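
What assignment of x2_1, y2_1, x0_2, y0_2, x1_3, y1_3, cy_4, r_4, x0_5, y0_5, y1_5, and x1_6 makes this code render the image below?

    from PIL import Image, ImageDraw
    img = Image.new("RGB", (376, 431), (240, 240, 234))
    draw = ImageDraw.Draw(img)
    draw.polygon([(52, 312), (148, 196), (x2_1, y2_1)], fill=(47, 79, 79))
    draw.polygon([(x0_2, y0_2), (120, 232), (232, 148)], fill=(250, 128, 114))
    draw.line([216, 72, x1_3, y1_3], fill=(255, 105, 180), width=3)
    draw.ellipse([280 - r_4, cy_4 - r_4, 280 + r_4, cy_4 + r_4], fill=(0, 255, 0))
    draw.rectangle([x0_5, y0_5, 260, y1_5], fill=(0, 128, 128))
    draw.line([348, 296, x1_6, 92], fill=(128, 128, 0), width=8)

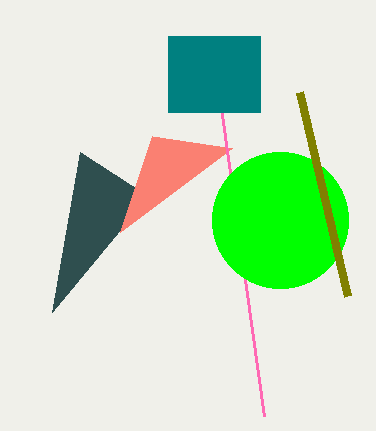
x2_1 = 80
y2_1 = 152
x0_2 = 152
y0_2 = 136
x1_3 = 264
y1_3 = 416
cy_4 = 220
r_4 = 68
x0_5 = 168
y0_5 = 36
y1_5 = 112
x1_6 = 300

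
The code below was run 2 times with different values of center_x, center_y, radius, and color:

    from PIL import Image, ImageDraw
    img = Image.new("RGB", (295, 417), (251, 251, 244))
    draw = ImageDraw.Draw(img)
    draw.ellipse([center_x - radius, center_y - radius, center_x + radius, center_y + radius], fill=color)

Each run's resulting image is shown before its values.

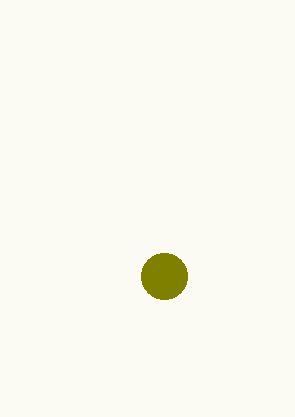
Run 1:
center_x = 164; center_y = 276; radius = 23; color = 'olive'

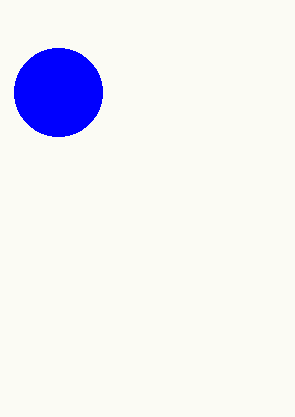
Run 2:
center_x = 58
center_y = 92
radius = 44
color = 'blue'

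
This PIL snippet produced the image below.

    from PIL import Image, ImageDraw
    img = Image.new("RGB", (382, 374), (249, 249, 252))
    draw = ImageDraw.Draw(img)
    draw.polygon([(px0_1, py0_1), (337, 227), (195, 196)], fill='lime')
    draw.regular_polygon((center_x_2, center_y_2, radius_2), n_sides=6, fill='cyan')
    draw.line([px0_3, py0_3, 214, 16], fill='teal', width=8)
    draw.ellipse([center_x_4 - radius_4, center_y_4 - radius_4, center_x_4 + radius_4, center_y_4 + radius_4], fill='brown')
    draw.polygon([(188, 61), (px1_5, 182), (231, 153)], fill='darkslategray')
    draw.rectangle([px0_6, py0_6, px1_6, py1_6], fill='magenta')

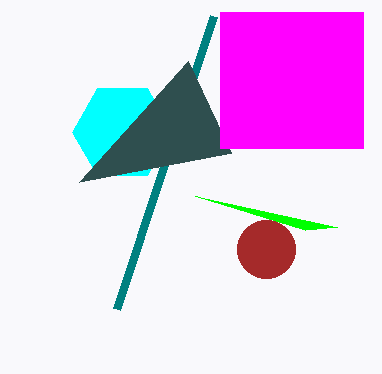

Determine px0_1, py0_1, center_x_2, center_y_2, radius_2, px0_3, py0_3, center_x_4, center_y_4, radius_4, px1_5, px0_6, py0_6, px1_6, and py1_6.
px0_1 = 305; py0_1 = 230; center_x_2 = 122; center_y_2 = 132; radius_2 = 50; px0_3 = 117; py0_3 = 309; center_x_4 = 266; center_y_4 = 249; radius_4 = 29; px1_5 = 79; px0_6 = 220; py0_6 = 12; px1_6 = 363; py1_6 = 148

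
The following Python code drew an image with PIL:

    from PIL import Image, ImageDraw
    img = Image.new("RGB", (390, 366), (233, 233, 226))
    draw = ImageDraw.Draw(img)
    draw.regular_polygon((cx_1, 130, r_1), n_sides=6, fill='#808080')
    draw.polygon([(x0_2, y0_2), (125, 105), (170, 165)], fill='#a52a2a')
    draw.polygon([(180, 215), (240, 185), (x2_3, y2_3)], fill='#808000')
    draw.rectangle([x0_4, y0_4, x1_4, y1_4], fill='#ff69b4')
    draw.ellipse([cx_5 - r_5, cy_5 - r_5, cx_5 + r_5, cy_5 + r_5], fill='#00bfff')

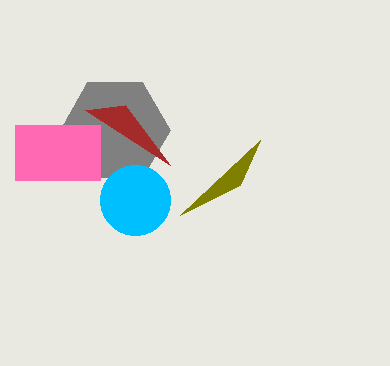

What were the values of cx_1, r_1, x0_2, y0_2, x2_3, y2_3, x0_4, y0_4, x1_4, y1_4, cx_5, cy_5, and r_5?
cx_1 = 115; r_1 = 55; x0_2 = 85; y0_2 = 110; x2_3 = 260; y2_3 = 140; x0_4 = 15; y0_4 = 125; x1_4 = 100; y1_4 = 180; cx_5 = 135; cy_5 = 200; r_5 = 35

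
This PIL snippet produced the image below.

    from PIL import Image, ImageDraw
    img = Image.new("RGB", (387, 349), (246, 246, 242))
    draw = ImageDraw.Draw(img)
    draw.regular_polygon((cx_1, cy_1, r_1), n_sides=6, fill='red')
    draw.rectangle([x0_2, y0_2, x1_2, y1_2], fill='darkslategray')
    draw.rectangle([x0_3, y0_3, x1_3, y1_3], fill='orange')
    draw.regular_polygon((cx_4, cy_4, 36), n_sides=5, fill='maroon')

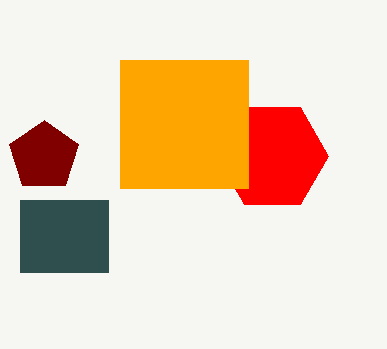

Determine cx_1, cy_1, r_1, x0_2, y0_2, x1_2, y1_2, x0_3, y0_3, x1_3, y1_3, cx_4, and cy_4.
cx_1 = 272
cy_1 = 156
r_1 = 56
x0_2 = 20
y0_2 = 200
x1_2 = 108
y1_2 = 272
x0_3 = 120
y0_3 = 60
x1_3 = 248
y1_3 = 188
cx_4 = 44
cy_4 = 156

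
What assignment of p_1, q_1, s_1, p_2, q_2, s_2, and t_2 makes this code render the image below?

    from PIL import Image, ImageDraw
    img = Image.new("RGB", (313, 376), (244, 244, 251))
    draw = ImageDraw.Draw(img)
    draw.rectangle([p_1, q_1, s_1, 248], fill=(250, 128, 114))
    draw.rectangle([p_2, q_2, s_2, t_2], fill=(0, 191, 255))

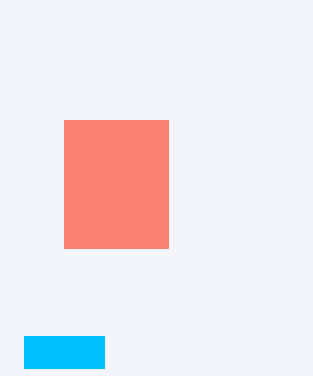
p_1 = 64, q_1 = 120, s_1 = 168, p_2 = 24, q_2 = 336, s_2 = 104, t_2 = 368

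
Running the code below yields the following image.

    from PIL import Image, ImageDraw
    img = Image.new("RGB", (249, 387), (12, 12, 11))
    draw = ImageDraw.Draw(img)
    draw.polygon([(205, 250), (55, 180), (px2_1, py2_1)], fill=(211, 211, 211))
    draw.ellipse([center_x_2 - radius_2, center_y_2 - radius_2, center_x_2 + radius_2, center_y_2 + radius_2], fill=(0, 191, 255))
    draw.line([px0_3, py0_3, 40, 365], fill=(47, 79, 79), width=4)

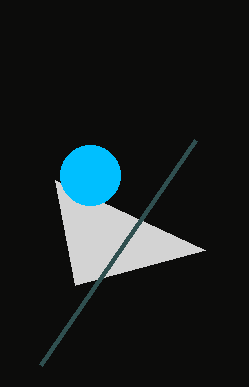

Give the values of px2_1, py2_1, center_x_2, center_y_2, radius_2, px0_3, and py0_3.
px2_1 = 75; py2_1 = 285; center_x_2 = 90; center_y_2 = 175; radius_2 = 30; px0_3 = 195; py0_3 = 140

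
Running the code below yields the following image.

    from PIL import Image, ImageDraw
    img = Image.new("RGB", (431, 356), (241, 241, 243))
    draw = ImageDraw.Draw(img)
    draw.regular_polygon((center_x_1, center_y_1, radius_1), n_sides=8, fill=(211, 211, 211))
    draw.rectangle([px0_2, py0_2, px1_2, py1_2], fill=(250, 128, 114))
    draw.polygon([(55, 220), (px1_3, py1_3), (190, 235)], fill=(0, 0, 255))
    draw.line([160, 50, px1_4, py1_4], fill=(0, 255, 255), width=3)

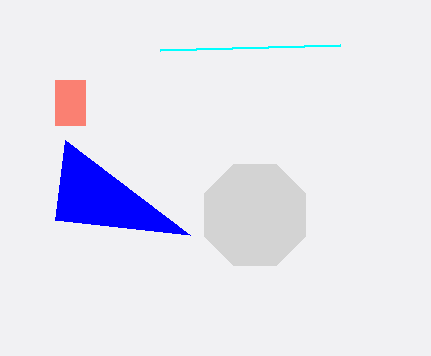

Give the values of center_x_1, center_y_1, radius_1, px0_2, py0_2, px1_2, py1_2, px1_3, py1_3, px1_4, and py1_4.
center_x_1 = 255, center_y_1 = 215, radius_1 = 55, px0_2 = 55, py0_2 = 80, px1_2 = 85, py1_2 = 125, px1_3 = 65, py1_3 = 140, px1_4 = 340, py1_4 = 45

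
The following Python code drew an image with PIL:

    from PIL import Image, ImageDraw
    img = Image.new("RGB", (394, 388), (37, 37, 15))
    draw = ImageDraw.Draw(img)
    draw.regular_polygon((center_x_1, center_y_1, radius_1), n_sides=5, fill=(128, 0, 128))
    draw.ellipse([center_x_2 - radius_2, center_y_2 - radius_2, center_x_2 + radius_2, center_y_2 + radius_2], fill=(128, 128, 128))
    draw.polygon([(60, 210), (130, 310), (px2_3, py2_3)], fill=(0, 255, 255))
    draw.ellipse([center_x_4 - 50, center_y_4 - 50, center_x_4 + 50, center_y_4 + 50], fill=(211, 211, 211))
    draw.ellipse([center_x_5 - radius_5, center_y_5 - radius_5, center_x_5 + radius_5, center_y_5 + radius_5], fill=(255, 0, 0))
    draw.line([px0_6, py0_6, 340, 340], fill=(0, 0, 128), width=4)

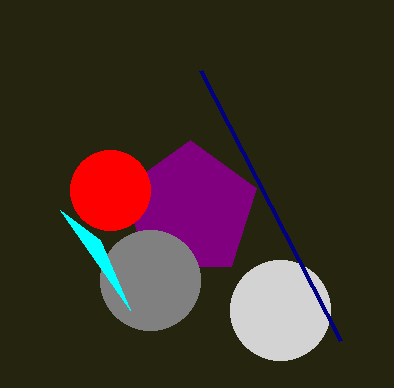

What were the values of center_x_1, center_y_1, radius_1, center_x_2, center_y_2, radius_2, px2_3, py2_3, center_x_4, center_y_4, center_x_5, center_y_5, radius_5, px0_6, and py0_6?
center_x_1 = 190; center_y_1 = 210; radius_1 = 70; center_x_2 = 150; center_y_2 = 280; radius_2 = 50; px2_3 = 100; py2_3 = 240; center_x_4 = 280; center_y_4 = 310; center_x_5 = 110; center_y_5 = 190; radius_5 = 40; px0_6 = 200; py0_6 = 70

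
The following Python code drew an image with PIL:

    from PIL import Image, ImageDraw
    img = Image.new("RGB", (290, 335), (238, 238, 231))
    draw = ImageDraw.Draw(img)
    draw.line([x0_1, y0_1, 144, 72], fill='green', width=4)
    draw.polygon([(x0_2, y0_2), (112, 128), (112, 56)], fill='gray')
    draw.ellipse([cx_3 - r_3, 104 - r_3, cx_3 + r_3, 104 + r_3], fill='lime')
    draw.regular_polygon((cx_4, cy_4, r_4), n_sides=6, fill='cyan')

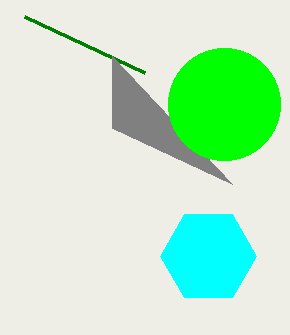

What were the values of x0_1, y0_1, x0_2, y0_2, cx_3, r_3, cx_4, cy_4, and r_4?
x0_1 = 24, y0_1 = 16, x0_2 = 232, y0_2 = 184, cx_3 = 224, r_3 = 56, cx_4 = 208, cy_4 = 256, r_4 = 48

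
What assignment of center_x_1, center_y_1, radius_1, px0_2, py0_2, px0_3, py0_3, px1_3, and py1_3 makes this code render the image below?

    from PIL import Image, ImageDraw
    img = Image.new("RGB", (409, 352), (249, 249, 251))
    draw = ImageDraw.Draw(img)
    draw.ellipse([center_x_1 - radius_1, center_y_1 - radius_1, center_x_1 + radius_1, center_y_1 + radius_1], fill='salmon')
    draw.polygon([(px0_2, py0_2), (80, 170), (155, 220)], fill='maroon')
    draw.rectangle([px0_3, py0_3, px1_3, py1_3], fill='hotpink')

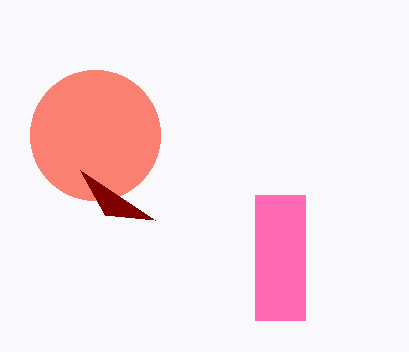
center_x_1 = 95; center_y_1 = 135; radius_1 = 65; px0_2 = 105; py0_2 = 215; px0_3 = 255; py0_3 = 195; px1_3 = 305; py1_3 = 320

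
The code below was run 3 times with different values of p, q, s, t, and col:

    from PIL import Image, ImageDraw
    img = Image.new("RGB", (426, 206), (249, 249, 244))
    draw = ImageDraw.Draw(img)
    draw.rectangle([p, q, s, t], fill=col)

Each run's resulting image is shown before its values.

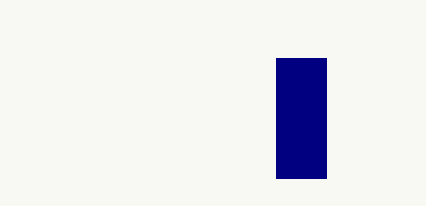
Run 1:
p = 276; q = 58; s = 326; t = 178; col = 'navy'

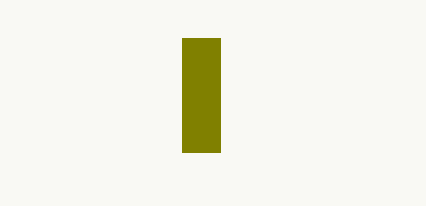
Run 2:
p = 182, q = 38, s = 220, t = 152, col = 'olive'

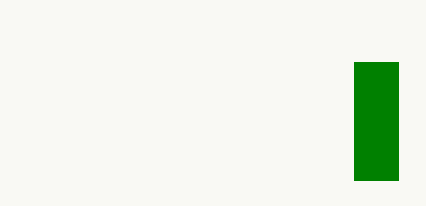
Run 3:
p = 354, q = 62, s = 398, t = 180, col = 'green'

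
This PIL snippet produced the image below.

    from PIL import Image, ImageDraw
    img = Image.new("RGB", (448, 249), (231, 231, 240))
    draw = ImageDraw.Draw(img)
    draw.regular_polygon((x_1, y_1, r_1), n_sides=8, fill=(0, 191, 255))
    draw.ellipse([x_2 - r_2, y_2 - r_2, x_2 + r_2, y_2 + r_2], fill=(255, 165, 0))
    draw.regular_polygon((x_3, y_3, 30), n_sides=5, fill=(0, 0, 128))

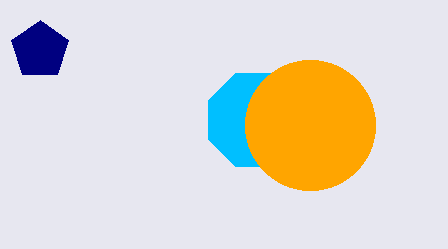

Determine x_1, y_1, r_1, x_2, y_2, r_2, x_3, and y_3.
x_1 = 255, y_1 = 120, r_1 = 50, x_2 = 310, y_2 = 125, r_2 = 65, x_3 = 40, y_3 = 50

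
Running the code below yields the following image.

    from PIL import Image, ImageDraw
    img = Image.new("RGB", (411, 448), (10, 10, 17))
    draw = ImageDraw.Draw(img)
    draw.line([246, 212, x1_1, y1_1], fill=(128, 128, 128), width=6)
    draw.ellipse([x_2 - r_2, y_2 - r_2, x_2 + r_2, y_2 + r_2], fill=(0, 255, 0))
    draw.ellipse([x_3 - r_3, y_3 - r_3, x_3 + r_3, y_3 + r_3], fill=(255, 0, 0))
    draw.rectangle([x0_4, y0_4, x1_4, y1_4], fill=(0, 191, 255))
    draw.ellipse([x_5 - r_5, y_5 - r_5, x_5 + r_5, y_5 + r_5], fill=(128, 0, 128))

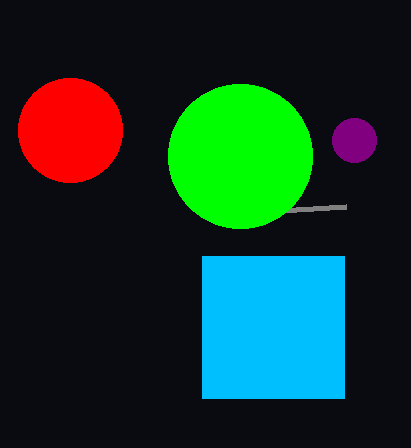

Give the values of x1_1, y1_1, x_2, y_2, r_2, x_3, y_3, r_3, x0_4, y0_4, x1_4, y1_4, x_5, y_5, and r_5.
x1_1 = 346; y1_1 = 206; x_2 = 240; y_2 = 156; r_2 = 72; x_3 = 70; y_3 = 130; r_3 = 52; x0_4 = 202; y0_4 = 256; x1_4 = 344; y1_4 = 398; x_5 = 354; y_5 = 140; r_5 = 22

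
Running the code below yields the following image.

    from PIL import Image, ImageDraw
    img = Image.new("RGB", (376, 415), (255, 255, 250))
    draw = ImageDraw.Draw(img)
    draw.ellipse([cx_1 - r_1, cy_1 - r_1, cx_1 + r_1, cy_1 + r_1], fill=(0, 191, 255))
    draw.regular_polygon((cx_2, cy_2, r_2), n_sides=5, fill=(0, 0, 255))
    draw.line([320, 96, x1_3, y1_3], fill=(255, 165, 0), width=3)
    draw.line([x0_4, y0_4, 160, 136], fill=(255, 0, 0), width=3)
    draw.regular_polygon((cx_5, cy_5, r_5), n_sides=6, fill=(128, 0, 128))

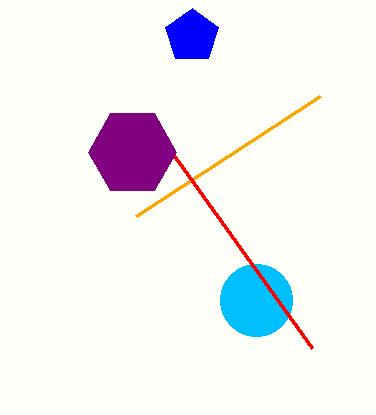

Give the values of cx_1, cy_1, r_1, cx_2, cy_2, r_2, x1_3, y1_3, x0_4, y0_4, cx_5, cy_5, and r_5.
cx_1 = 256, cy_1 = 300, r_1 = 36, cx_2 = 192, cy_2 = 36, r_2 = 28, x1_3 = 136, y1_3 = 216, x0_4 = 312, y0_4 = 348, cx_5 = 132, cy_5 = 152, r_5 = 44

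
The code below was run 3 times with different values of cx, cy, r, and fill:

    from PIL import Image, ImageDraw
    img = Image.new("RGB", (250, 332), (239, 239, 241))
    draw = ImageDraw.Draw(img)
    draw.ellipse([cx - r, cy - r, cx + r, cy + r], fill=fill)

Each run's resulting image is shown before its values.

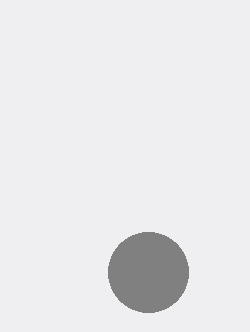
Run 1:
cx = 148; cy = 272; r = 40; fill = 'gray'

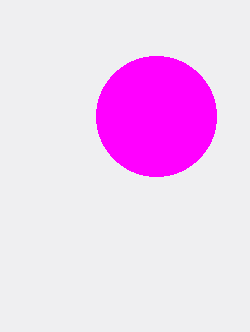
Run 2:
cx = 156, cy = 116, r = 60, fill = 'magenta'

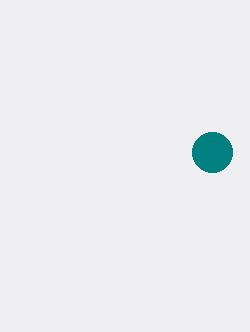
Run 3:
cx = 212; cy = 152; r = 20; fill = 'teal'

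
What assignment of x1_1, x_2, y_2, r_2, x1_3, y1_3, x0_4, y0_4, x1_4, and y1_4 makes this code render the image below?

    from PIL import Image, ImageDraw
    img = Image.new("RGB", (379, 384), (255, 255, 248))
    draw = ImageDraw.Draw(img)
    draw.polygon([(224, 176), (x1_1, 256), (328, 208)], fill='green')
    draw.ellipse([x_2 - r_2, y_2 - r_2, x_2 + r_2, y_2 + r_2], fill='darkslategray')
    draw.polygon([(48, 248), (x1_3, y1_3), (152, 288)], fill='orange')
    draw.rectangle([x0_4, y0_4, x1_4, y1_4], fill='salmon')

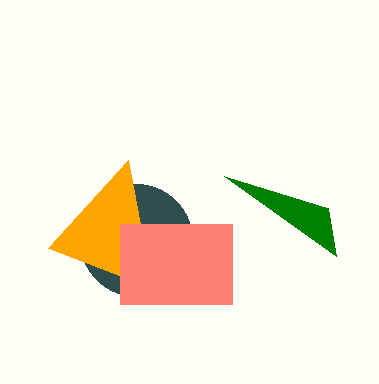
x1_1 = 336
x_2 = 136
y_2 = 240
r_2 = 56
x1_3 = 128
y1_3 = 160
x0_4 = 120
y0_4 = 224
x1_4 = 232
y1_4 = 304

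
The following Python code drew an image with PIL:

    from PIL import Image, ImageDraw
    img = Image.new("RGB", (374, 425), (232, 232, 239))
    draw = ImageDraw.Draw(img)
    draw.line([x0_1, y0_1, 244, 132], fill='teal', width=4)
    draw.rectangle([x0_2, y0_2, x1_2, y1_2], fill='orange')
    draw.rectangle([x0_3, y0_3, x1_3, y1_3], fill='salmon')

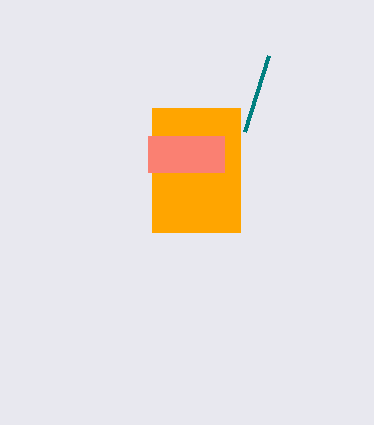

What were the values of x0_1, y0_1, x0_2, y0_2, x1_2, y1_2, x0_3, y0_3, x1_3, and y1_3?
x0_1 = 268
y0_1 = 56
x0_2 = 152
y0_2 = 108
x1_2 = 240
y1_2 = 232
x0_3 = 148
y0_3 = 136
x1_3 = 224
y1_3 = 172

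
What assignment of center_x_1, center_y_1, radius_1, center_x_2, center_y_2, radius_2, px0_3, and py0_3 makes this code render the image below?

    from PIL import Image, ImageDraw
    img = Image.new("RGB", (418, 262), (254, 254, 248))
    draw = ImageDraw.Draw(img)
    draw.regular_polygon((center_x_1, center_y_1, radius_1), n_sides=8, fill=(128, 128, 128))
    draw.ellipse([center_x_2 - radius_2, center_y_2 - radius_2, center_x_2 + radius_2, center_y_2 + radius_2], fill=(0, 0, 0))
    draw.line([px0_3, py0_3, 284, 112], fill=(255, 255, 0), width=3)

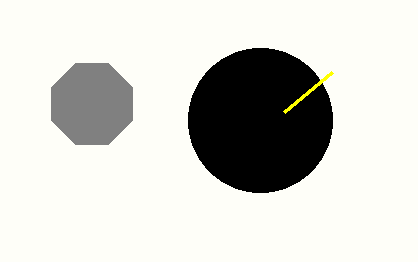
center_x_1 = 92
center_y_1 = 104
radius_1 = 44
center_x_2 = 260
center_y_2 = 120
radius_2 = 72
px0_3 = 332
py0_3 = 72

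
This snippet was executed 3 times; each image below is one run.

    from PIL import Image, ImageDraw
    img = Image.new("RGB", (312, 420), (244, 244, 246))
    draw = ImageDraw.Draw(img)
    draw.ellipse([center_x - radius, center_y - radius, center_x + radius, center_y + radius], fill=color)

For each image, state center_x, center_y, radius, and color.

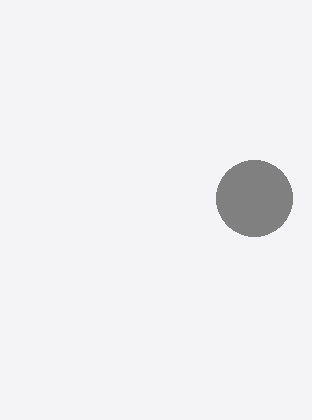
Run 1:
center_x = 254; center_y = 198; radius = 38; color = 'gray'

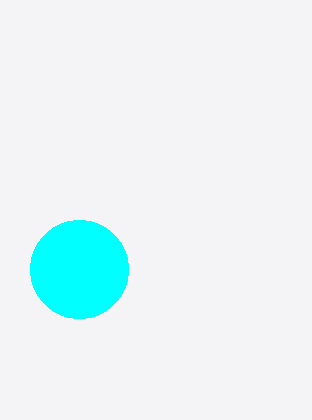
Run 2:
center_x = 79
center_y = 269
radius = 49
color = 'cyan'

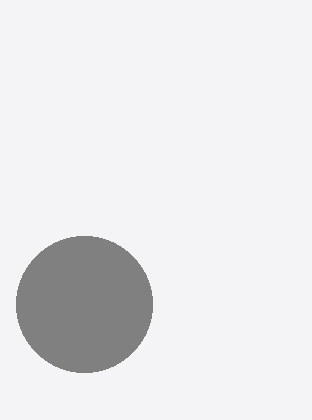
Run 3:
center_x = 84
center_y = 304
radius = 68
color = 'gray'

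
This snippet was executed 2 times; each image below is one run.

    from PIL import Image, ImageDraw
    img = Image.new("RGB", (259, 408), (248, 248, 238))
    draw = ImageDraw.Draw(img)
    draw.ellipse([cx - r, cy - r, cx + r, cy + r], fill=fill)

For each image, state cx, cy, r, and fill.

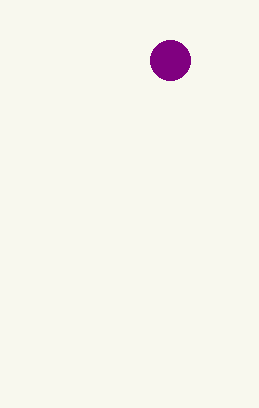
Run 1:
cx = 170; cy = 60; r = 20; fill = 'purple'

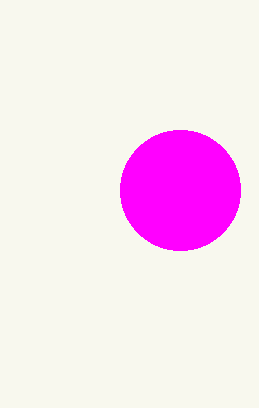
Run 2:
cx = 180, cy = 190, r = 60, fill = 'magenta'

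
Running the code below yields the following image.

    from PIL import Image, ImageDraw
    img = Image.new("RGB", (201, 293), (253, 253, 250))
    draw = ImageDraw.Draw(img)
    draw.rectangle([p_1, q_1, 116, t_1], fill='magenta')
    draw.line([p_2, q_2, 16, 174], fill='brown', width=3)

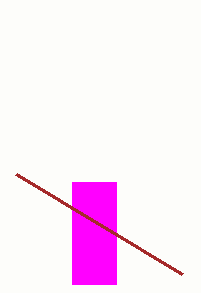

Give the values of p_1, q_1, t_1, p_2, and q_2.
p_1 = 72; q_1 = 182; t_1 = 284; p_2 = 182; q_2 = 274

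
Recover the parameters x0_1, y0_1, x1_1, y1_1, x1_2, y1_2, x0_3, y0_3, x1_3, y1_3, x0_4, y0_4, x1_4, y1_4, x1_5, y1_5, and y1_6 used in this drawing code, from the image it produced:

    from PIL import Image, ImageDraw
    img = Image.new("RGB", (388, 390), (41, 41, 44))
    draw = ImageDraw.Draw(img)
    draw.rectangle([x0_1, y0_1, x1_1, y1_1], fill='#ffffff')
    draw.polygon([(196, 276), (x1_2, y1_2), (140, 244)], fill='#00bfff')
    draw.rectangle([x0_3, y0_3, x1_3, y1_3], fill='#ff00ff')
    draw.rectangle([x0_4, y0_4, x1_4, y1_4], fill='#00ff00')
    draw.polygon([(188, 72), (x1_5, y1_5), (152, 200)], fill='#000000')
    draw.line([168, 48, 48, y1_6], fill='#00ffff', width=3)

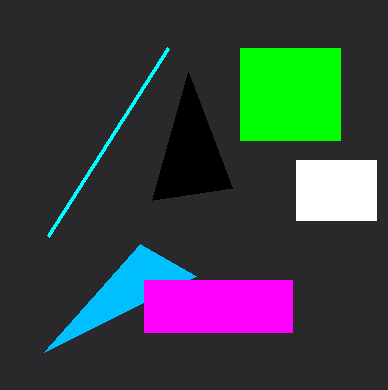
x0_1 = 296
y0_1 = 160
x1_1 = 376
y1_1 = 220
x1_2 = 44
y1_2 = 352
x0_3 = 144
y0_3 = 280
x1_3 = 292
y1_3 = 332
x0_4 = 240
y0_4 = 48
x1_4 = 340
y1_4 = 140
x1_5 = 232
y1_5 = 188
y1_6 = 236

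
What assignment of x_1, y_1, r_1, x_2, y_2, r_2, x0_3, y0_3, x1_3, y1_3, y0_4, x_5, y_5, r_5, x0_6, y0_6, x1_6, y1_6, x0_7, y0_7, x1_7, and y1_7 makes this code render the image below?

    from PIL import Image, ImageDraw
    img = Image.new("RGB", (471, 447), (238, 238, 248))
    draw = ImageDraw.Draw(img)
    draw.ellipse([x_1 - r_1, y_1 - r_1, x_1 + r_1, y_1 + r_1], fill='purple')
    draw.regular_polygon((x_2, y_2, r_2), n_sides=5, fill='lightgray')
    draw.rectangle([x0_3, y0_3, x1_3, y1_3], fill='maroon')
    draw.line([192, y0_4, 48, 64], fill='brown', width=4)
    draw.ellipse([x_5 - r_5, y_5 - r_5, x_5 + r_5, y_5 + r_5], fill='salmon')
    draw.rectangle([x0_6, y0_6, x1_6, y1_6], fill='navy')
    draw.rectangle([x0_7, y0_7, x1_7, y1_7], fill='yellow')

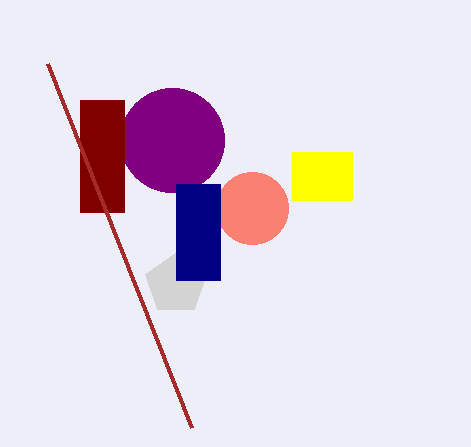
x_1 = 172; y_1 = 140; r_1 = 52; x_2 = 176; y_2 = 284; r_2 = 32; x0_3 = 80; y0_3 = 100; x1_3 = 124; y1_3 = 212; y0_4 = 428; x_5 = 252; y_5 = 208; r_5 = 36; x0_6 = 176; y0_6 = 184; x1_6 = 220; y1_6 = 280; x0_7 = 292; y0_7 = 152; x1_7 = 352; y1_7 = 200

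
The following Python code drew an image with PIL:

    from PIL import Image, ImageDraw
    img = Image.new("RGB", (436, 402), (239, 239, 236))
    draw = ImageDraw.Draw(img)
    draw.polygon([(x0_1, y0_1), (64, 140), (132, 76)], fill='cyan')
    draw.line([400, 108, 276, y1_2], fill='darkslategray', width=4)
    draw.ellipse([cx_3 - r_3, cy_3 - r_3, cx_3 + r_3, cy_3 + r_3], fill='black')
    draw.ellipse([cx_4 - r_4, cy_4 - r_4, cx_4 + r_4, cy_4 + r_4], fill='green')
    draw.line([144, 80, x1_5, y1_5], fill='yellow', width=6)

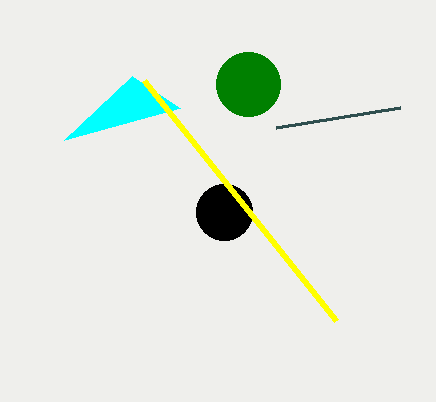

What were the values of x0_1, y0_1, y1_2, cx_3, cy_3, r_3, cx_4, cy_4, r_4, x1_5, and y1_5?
x0_1 = 180; y0_1 = 108; y1_2 = 128; cx_3 = 224; cy_3 = 212; r_3 = 28; cx_4 = 248; cy_4 = 84; r_4 = 32; x1_5 = 336; y1_5 = 320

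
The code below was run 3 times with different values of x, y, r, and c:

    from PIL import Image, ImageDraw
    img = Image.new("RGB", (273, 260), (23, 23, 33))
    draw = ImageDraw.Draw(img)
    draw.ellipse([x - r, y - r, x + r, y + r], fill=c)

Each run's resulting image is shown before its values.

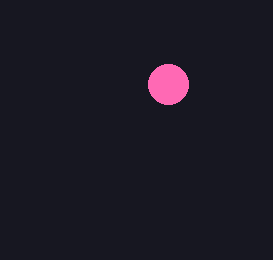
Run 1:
x = 168
y = 84
r = 20
c = 'hotpink'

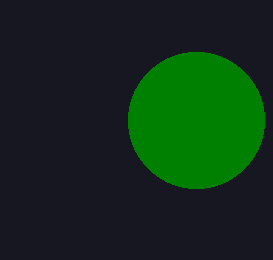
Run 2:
x = 196, y = 120, r = 68, c = 'green'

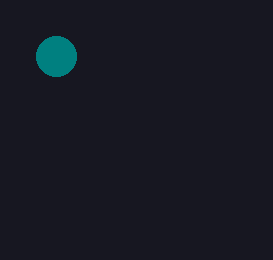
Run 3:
x = 56; y = 56; r = 20; c = 'teal'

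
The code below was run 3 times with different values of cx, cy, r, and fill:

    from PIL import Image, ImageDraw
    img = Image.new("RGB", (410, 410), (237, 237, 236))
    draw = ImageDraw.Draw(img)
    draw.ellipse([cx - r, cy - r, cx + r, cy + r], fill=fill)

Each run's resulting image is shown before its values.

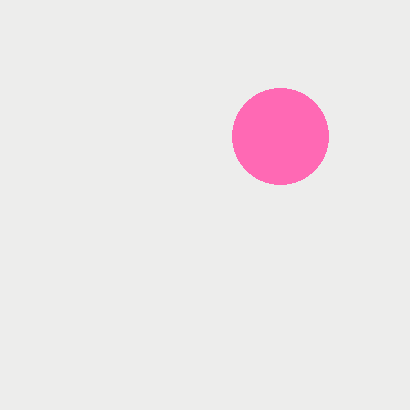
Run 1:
cx = 280
cy = 136
r = 48
fill = 'hotpink'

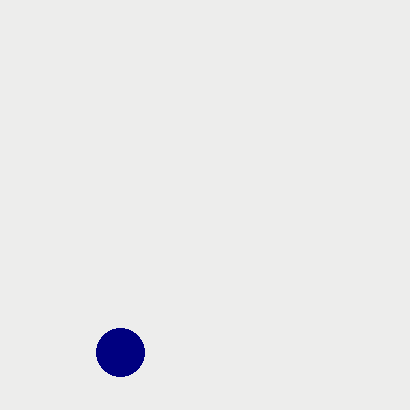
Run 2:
cx = 120, cy = 352, r = 24, fill = 'navy'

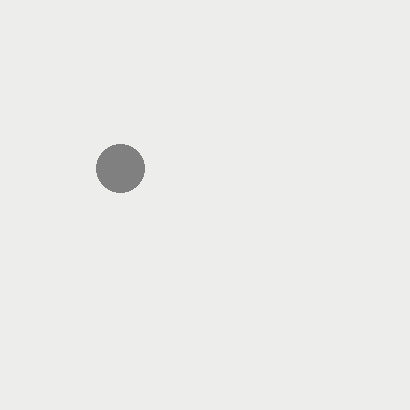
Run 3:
cx = 120; cy = 168; r = 24; fill = 'gray'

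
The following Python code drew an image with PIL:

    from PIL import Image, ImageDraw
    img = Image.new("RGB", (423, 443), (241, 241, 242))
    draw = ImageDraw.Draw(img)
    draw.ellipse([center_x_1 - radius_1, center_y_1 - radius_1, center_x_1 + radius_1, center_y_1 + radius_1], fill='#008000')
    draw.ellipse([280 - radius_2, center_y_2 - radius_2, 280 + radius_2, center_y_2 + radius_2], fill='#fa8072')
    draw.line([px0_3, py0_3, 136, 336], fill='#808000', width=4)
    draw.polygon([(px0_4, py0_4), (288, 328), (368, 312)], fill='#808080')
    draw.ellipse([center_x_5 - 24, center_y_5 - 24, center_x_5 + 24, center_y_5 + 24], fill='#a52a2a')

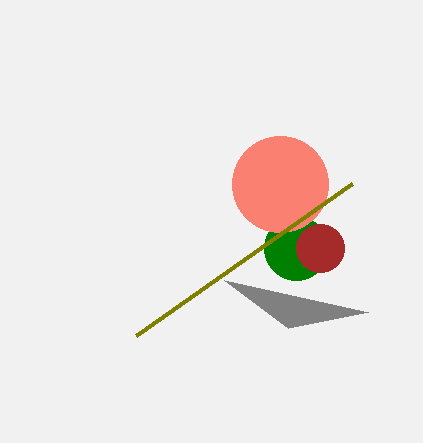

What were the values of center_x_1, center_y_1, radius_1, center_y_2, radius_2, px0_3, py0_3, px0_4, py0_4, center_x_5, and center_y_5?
center_x_1 = 296, center_y_1 = 248, radius_1 = 32, center_y_2 = 184, radius_2 = 48, px0_3 = 352, py0_3 = 184, px0_4 = 224, py0_4 = 280, center_x_5 = 320, center_y_5 = 248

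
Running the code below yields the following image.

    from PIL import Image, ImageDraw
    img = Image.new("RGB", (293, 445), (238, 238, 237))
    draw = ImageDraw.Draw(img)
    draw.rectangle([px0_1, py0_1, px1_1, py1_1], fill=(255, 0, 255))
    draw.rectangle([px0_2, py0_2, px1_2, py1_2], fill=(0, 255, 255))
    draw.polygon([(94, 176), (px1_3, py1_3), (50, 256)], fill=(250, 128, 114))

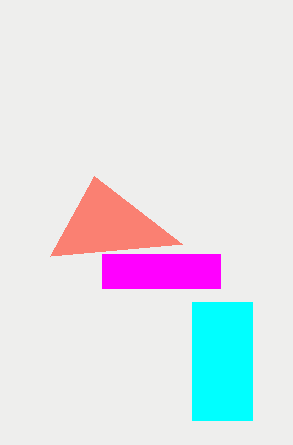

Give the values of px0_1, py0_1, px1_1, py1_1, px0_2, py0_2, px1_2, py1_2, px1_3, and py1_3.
px0_1 = 102; py0_1 = 254; px1_1 = 220; py1_1 = 288; px0_2 = 192; py0_2 = 302; px1_2 = 252; py1_2 = 420; px1_3 = 182; py1_3 = 244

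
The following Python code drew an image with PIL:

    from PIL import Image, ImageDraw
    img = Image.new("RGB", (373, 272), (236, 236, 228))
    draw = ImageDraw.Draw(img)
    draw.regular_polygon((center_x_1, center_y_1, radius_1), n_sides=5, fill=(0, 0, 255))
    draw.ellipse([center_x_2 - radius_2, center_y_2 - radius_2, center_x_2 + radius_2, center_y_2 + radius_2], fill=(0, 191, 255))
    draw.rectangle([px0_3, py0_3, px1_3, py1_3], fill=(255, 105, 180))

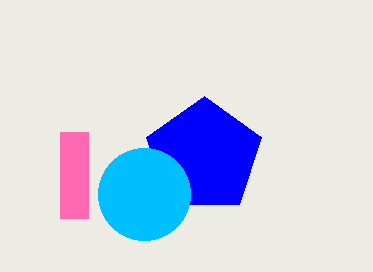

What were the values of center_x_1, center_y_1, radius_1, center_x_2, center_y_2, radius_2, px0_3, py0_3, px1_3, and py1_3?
center_x_1 = 204; center_y_1 = 156; radius_1 = 60; center_x_2 = 144; center_y_2 = 194; radius_2 = 46; px0_3 = 60; py0_3 = 132; px1_3 = 88; py1_3 = 218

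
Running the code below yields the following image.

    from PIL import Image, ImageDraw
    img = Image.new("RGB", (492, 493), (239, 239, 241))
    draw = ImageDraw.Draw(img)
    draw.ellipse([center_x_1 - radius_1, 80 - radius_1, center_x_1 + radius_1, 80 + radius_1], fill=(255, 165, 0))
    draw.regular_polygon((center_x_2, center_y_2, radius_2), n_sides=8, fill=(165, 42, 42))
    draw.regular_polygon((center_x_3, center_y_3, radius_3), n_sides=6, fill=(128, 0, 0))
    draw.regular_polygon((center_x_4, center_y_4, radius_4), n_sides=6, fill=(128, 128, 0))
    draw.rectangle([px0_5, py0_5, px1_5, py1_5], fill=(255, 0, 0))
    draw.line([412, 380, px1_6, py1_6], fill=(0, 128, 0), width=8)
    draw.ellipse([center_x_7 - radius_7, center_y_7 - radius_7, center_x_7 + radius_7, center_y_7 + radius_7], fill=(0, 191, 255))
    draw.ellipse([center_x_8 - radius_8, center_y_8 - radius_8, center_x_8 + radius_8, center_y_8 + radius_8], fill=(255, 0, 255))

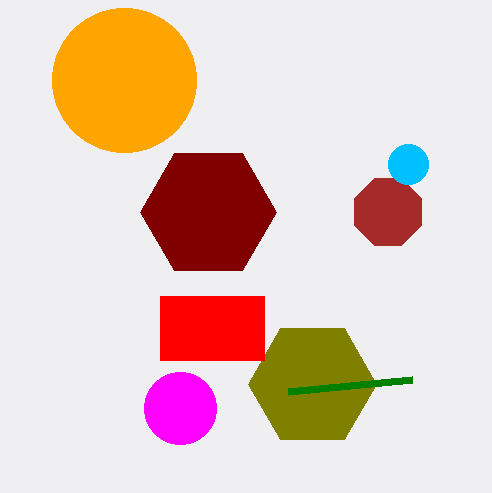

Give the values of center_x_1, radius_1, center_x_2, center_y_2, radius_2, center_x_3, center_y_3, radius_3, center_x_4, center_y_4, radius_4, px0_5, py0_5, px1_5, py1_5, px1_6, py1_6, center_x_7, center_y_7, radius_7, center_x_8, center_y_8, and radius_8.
center_x_1 = 124
radius_1 = 72
center_x_2 = 388
center_y_2 = 212
radius_2 = 36
center_x_3 = 208
center_y_3 = 212
radius_3 = 68
center_x_4 = 312
center_y_4 = 384
radius_4 = 64
px0_5 = 160
py0_5 = 296
px1_5 = 264
py1_5 = 360
px1_6 = 288
py1_6 = 392
center_x_7 = 408
center_y_7 = 164
radius_7 = 20
center_x_8 = 180
center_y_8 = 408
radius_8 = 36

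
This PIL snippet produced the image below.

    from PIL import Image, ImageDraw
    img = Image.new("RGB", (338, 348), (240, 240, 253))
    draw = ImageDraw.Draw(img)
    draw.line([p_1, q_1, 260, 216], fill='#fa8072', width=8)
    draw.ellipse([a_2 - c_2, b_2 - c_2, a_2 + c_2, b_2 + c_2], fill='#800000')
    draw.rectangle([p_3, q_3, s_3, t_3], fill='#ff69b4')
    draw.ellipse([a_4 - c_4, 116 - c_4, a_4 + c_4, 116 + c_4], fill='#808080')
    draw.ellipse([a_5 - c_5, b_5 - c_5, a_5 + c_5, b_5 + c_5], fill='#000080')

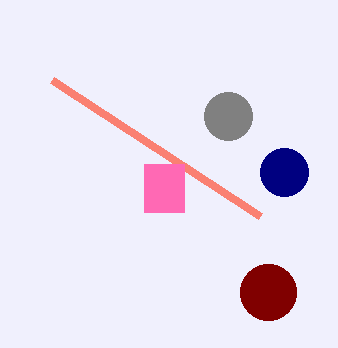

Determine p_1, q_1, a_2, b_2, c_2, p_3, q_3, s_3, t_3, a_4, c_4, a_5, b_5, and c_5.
p_1 = 52; q_1 = 80; a_2 = 268; b_2 = 292; c_2 = 28; p_3 = 144; q_3 = 164; s_3 = 184; t_3 = 212; a_4 = 228; c_4 = 24; a_5 = 284; b_5 = 172; c_5 = 24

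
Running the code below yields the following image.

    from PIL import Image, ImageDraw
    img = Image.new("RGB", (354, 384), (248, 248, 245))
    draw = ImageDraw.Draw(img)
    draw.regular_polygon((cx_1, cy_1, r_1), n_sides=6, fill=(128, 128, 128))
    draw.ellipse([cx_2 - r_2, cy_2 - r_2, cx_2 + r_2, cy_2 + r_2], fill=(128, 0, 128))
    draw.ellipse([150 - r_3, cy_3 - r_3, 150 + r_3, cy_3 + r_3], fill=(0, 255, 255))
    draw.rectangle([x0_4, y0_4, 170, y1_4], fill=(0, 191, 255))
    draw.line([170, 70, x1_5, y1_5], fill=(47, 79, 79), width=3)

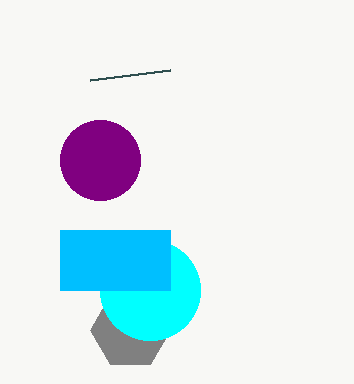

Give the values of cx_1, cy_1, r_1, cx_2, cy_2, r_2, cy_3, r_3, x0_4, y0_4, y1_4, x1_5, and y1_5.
cx_1 = 130
cy_1 = 330
r_1 = 40
cx_2 = 100
cy_2 = 160
r_2 = 40
cy_3 = 290
r_3 = 50
x0_4 = 60
y0_4 = 230
y1_4 = 290
x1_5 = 90
y1_5 = 80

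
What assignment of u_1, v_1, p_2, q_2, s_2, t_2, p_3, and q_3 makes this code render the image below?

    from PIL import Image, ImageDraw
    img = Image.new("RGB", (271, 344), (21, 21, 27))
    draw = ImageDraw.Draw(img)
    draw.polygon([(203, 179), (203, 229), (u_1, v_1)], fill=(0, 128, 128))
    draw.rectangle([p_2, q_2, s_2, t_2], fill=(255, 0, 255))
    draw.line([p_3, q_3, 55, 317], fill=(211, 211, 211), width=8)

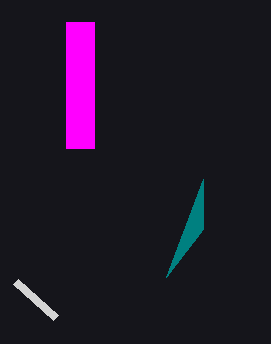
u_1 = 166
v_1 = 277
p_2 = 66
q_2 = 22
s_2 = 94
t_2 = 148
p_3 = 15
q_3 = 281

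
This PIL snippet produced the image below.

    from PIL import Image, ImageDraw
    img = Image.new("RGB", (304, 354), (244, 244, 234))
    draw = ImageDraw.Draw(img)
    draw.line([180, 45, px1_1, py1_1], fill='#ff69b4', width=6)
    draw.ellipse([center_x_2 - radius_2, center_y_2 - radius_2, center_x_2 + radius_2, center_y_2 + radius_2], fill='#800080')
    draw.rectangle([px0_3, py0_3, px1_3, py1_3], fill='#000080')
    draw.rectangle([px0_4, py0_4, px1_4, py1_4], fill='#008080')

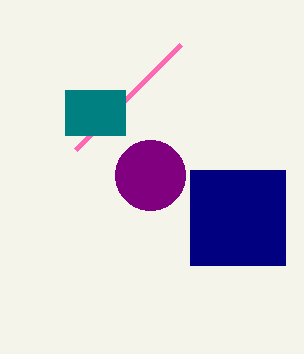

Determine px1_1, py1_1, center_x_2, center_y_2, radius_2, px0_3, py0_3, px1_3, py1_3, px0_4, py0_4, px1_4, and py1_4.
px1_1 = 75
py1_1 = 150
center_x_2 = 150
center_y_2 = 175
radius_2 = 35
px0_3 = 190
py0_3 = 170
px1_3 = 285
py1_3 = 265
px0_4 = 65
py0_4 = 90
px1_4 = 125
py1_4 = 135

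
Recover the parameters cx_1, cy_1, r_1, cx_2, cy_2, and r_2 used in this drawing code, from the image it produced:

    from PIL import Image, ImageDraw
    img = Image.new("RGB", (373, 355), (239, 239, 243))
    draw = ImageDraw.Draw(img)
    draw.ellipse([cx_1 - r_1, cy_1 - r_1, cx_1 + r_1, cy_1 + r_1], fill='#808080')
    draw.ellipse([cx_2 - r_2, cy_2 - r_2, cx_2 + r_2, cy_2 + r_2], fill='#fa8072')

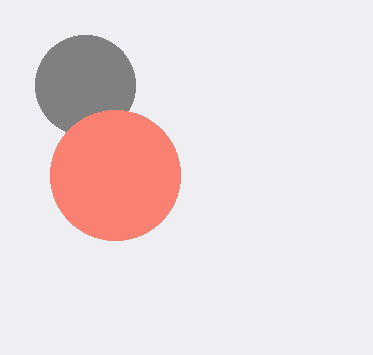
cx_1 = 85, cy_1 = 85, r_1 = 50, cx_2 = 115, cy_2 = 175, r_2 = 65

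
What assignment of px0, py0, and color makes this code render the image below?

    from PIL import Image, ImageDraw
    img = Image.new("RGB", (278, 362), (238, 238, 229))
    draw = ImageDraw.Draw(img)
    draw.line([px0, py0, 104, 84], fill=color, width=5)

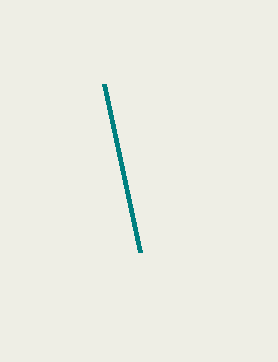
px0 = 140; py0 = 252; color = 'teal'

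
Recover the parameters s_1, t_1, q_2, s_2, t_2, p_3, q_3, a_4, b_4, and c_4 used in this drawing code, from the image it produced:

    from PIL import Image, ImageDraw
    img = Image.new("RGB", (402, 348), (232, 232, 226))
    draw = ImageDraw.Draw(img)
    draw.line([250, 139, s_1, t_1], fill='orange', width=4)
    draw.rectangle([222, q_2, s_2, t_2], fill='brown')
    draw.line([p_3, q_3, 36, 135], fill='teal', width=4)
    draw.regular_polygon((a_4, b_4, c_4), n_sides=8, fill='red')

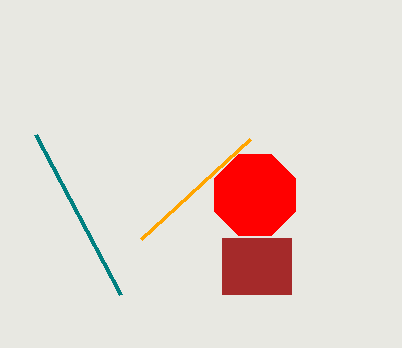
s_1 = 141, t_1 = 239, q_2 = 238, s_2 = 291, t_2 = 294, p_3 = 121, q_3 = 295, a_4 = 255, b_4 = 195, c_4 = 44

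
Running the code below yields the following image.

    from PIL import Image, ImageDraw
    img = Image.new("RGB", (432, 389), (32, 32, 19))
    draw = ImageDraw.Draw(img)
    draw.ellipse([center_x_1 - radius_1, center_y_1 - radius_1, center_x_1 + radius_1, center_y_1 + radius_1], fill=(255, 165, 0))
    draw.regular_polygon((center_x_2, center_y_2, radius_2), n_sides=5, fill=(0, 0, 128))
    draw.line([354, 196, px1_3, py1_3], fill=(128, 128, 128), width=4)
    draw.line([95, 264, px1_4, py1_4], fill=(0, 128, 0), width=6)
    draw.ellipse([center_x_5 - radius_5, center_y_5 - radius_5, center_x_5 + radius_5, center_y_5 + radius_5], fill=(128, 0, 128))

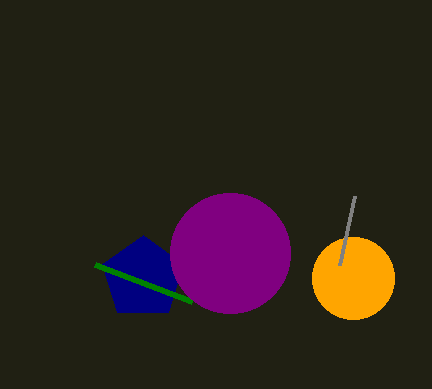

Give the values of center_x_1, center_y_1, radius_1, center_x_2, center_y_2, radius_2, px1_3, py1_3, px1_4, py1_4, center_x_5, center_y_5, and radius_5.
center_x_1 = 353
center_y_1 = 278
radius_1 = 41
center_x_2 = 143
center_y_2 = 278
radius_2 = 43
px1_3 = 339
py1_3 = 265
px1_4 = 192
py1_4 = 301
center_x_5 = 230
center_y_5 = 253
radius_5 = 60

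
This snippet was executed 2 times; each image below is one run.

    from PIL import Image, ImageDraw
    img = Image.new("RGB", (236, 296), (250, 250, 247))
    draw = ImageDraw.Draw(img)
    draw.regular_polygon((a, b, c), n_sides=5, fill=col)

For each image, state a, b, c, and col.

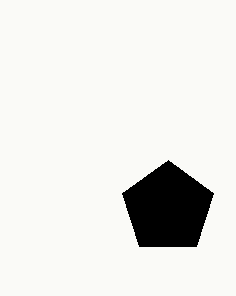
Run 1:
a = 168, b = 208, c = 48, col = 'black'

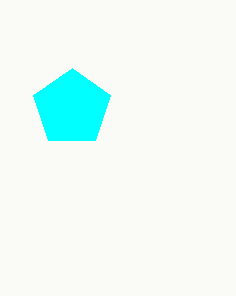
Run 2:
a = 72
b = 108
c = 40
col = 'cyan'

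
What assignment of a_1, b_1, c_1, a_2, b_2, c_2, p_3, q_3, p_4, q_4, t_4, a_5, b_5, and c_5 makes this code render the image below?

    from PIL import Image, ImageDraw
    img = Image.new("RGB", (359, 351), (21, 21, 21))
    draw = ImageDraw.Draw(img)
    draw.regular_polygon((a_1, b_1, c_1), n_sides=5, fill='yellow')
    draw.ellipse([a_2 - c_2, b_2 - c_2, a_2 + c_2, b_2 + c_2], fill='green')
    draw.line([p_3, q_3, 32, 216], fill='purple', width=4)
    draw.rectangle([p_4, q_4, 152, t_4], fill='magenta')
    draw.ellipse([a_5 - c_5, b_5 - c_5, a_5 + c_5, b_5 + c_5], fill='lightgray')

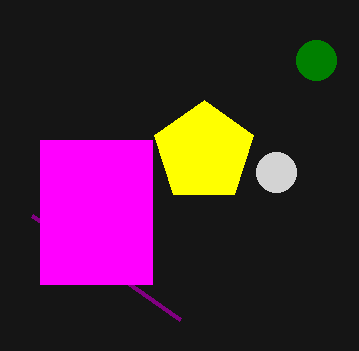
a_1 = 204; b_1 = 152; c_1 = 52; a_2 = 316; b_2 = 60; c_2 = 20; p_3 = 180; q_3 = 320; p_4 = 40; q_4 = 140; t_4 = 284; a_5 = 276; b_5 = 172; c_5 = 20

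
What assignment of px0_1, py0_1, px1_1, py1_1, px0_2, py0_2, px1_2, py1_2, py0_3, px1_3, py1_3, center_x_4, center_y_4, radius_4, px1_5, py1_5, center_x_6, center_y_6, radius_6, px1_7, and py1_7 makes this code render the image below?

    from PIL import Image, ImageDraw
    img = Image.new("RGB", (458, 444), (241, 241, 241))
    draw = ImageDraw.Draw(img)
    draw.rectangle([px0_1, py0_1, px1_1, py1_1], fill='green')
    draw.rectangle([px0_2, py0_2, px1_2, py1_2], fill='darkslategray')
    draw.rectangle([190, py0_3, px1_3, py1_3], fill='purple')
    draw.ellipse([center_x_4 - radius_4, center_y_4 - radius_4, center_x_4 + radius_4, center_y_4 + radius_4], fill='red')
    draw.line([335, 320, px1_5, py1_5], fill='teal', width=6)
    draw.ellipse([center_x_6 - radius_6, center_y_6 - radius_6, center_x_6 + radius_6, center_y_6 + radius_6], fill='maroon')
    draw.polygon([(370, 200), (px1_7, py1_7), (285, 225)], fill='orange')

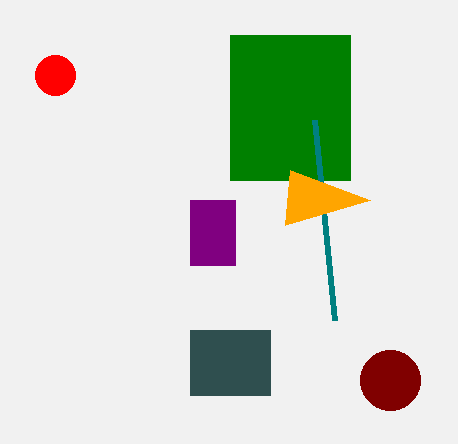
px0_1 = 230
py0_1 = 35
px1_1 = 350
py1_1 = 180
px0_2 = 190
py0_2 = 330
px1_2 = 270
py1_2 = 395
py0_3 = 200
px1_3 = 235
py1_3 = 265
center_x_4 = 55
center_y_4 = 75
radius_4 = 20
px1_5 = 315
py1_5 = 120
center_x_6 = 390
center_y_6 = 380
radius_6 = 30
px1_7 = 290
py1_7 = 170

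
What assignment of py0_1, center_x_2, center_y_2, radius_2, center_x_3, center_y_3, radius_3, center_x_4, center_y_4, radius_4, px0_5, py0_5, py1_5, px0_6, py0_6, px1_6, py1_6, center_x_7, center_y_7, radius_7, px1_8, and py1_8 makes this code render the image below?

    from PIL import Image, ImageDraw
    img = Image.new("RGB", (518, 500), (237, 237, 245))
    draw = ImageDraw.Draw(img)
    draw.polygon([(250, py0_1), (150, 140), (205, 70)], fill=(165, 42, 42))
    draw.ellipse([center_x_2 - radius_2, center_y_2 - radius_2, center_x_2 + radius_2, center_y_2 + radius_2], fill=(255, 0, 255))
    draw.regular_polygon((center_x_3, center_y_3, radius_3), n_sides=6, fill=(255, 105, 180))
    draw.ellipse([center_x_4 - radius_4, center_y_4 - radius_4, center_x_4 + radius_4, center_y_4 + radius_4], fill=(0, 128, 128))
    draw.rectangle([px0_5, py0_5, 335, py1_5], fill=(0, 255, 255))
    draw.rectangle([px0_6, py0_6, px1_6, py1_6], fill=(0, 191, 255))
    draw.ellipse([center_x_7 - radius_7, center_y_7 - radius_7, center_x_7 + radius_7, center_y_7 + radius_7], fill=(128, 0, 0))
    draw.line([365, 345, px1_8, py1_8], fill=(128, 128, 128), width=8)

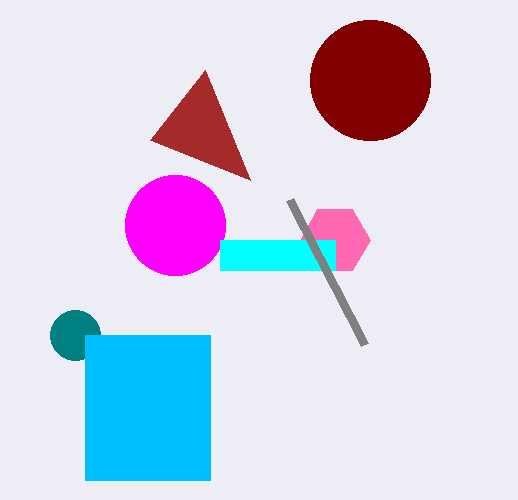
py0_1 = 180; center_x_2 = 175; center_y_2 = 225; radius_2 = 50; center_x_3 = 335; center_y_3 = 240; radius_3 = 35; center_x_4 = 75; center_y_4 = 335; radius_4 = 25; px0_5 = 220; py0_5 = 240; py1_5 = 270; px0_6 = 85; py0_6 = 335; px1_6 = 210; py1_6 = 480; center_x_7 = 370; center_y_7 = 80; radius_7 = 60; px1_8 = 290; py1_8 = 200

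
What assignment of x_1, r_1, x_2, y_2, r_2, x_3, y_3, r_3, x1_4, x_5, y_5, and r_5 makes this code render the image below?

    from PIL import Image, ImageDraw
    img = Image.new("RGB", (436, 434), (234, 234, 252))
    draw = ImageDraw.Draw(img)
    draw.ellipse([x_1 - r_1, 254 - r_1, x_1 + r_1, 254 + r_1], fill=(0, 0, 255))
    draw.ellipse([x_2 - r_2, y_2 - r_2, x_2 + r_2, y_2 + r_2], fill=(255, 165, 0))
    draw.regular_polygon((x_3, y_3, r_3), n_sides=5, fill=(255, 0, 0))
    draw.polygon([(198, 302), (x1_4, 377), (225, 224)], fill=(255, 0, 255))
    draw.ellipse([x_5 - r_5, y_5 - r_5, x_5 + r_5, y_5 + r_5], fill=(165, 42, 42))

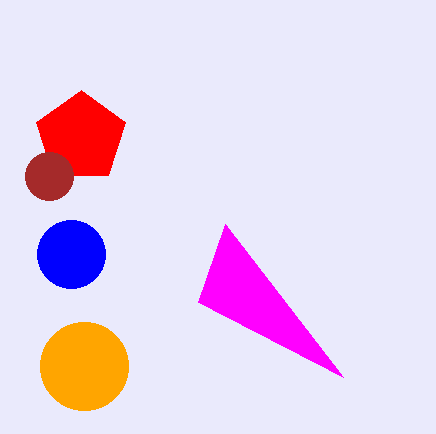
x_1 = 71, r_1 = 34, x_2 = 84, y_2 = 366, r_2 = 44, x_3 = 81, y_3 = 137, r_3 = 47, x1_4 = 343, x_5 = 49, y_5 = 176, r_5 = 24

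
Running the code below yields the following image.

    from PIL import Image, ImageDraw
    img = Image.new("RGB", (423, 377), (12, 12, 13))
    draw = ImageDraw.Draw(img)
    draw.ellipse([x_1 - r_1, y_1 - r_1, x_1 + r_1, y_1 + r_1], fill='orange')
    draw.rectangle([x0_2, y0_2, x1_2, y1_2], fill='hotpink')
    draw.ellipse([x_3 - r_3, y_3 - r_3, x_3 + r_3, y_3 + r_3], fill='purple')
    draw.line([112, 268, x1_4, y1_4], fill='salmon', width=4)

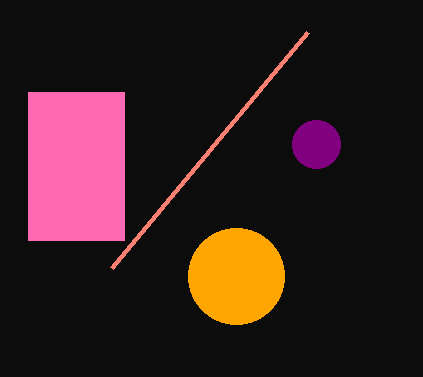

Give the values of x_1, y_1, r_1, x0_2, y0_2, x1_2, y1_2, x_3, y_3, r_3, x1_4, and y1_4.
x_1 = 236; y_1 = 276; r_1 = 48; x0_2 = 28; y0_2 = 92; x1_2 = 124; y1_2 = 240; x_3 = 316; y_3 = 144; r_3 = 24; x1_4 = 308; y1_4 = 32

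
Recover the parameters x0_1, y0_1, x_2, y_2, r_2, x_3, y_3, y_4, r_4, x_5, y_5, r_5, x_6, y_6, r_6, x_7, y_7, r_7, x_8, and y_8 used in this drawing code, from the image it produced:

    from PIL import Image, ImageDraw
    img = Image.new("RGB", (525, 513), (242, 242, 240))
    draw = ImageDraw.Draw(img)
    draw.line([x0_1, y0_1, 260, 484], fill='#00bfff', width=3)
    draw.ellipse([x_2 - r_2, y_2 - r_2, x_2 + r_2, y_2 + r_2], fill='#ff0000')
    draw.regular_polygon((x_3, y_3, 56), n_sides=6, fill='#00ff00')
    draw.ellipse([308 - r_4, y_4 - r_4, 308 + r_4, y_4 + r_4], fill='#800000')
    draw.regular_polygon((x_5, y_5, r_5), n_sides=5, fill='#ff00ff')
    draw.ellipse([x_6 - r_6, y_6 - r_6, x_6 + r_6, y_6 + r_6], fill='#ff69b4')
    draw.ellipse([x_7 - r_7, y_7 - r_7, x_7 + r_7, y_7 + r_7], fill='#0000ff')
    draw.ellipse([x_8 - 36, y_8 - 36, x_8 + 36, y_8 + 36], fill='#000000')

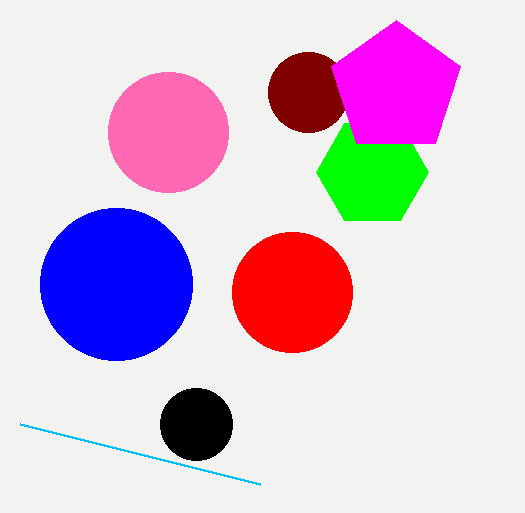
x0_1 = 20
y0_1 = 424
x_2 = 292
y_2 = 292
r_2 = 60
x_3 = 372
y_3 = 172
y_4 = 92
r_4 = 40
x_5 = 396
y_5 = 88
r_5 = 68
x_6 = 168
y_6 = 132
r_6 = 60
x_7 = 116
y_7 = 284
r_7 = 76
x_8 = 196
y_8 = 424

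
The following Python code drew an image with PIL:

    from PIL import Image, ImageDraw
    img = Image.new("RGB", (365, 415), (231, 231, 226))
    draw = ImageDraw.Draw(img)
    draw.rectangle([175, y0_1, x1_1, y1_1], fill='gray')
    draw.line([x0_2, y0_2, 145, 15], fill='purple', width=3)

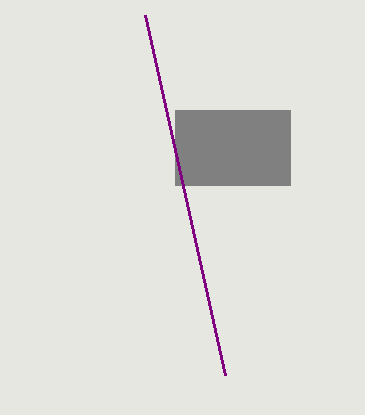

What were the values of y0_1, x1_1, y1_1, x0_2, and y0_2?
y0_1 = 110
x1_1 = 290
y1_1 = 185
x0_2 = 225
y0_2 = 375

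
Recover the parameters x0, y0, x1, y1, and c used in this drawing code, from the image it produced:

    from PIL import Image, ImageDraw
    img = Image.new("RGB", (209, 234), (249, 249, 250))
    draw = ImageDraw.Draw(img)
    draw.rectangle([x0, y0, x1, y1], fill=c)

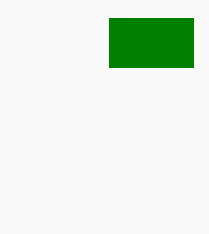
x0 = 109
y0 = 18
x1 = 193
y1 = 67
c = 'green'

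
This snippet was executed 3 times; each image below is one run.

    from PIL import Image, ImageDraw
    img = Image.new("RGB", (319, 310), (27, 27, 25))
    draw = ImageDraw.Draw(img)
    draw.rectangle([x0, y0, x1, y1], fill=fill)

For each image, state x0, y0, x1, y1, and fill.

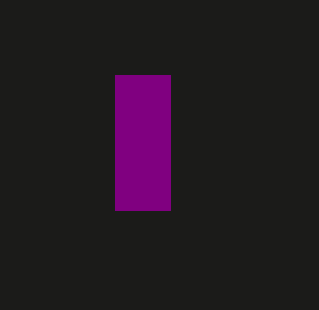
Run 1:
x0 = 115; y0 = 75; x1 = 170; y1 = 210; fill = 'purple'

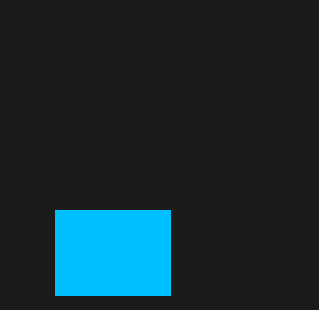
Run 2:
x0 = 55; y0 = 210; x1 = 170; y1 = 295; fill = 'deepskyblue'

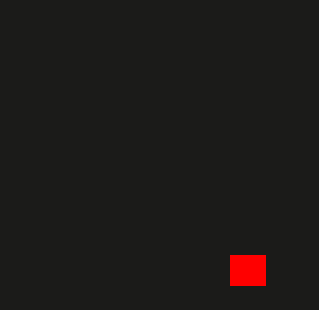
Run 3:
x0 = 230; y0 = 255; x1 = 265; y1 = 285; fill = 'red'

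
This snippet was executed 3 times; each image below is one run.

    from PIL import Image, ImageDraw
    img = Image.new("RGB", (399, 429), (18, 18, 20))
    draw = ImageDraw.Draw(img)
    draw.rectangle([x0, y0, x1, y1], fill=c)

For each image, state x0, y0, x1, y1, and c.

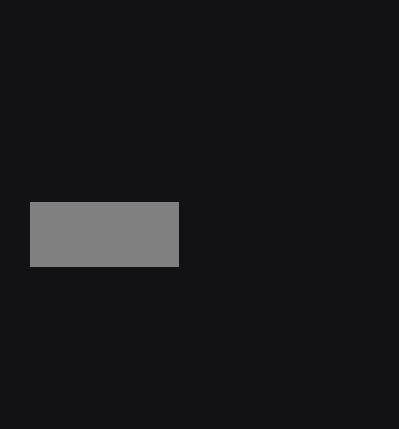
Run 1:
x0 = 30, y0 = 202, x1 = 178, y1 = 266, c = 'gray'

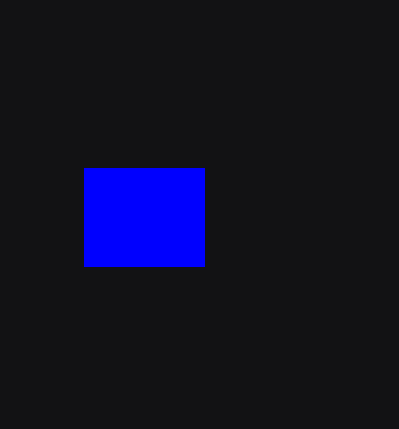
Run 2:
x0 = 84; y0 = 168; x1 = 204; y1 = 266; c = 'blue'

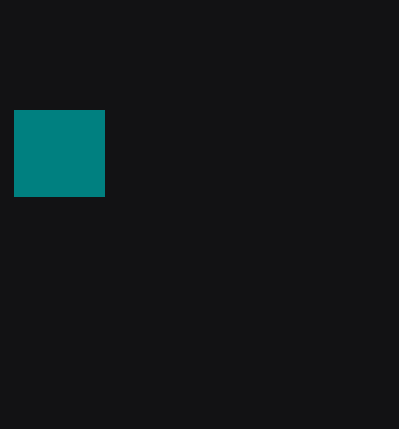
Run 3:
x0 = 14; y0 = 110; x1 = 104; y1 = 196; c = 'teal'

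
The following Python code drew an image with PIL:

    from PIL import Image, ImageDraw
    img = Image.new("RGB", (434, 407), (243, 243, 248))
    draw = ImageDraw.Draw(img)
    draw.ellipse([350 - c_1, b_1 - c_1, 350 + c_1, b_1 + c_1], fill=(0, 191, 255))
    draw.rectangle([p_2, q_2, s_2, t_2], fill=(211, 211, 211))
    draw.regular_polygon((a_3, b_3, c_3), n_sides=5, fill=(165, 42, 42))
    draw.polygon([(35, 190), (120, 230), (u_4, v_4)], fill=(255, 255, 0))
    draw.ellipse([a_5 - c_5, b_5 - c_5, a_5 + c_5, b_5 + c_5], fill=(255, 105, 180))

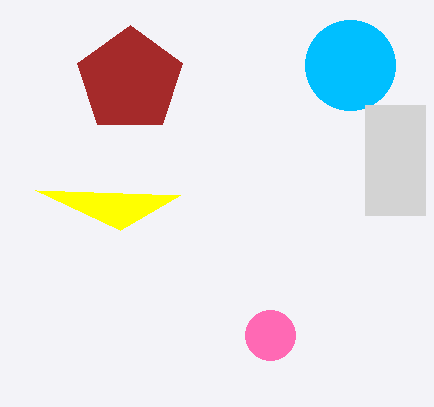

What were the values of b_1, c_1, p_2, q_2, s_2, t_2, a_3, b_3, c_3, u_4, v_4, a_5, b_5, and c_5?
b_1 = 65, c_1 = 45, p_2 = 365, q_2 = 105, s_2 = 425, t_2 = 215, a_3 = 130, b_3 = 80, c_3 = 55, u_4 = 180, v_4 = 195, a_5 = 270, b_5 = 335, c_5 = 25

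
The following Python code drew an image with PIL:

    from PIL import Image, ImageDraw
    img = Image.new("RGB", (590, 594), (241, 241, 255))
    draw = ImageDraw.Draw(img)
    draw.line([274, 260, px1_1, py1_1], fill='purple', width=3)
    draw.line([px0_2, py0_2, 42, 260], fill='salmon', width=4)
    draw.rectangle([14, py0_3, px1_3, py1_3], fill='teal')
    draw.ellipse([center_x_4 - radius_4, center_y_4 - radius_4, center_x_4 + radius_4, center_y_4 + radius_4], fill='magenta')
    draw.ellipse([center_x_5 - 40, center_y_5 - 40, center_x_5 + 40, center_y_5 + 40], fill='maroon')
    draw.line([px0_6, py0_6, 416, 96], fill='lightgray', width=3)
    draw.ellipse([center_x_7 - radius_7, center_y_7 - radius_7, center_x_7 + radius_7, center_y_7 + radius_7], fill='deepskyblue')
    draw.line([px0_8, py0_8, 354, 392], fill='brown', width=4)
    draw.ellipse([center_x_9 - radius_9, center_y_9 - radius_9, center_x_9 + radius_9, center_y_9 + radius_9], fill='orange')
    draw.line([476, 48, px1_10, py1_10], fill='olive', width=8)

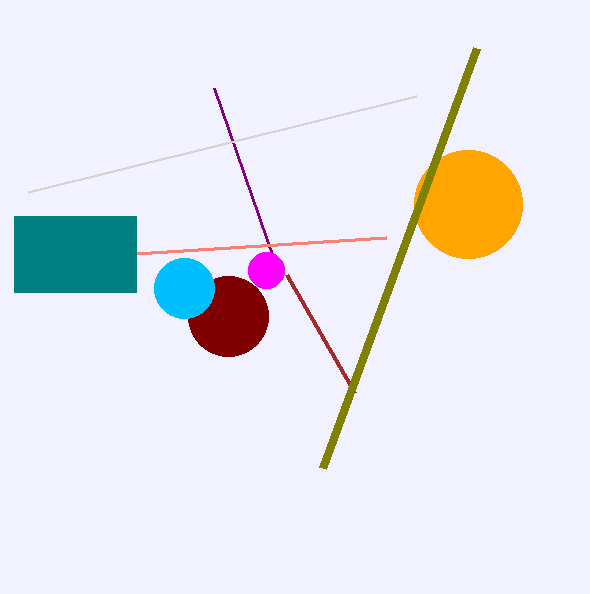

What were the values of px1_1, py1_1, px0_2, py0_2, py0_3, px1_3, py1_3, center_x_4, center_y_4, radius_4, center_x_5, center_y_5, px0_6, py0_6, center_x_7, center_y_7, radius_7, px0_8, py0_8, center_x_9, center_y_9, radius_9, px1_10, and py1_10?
px1_1 = 214
py1_1 = 88
px0_2 = 386
py0_2 = 238
py0_3 = 216
px1_3 = 136
py1_3 = 292
center_x_4 = 266
center_y_4 = 270
radius_4 = 18
center_x_5 = 228
center_y_5 = 316
px0_6 = 28
py0_6 = 192
center_x_7 = 184
center_y_7 = 288
radius_7 = 30
px0_8 = 286
py0_8 = 274
center_x_9 = 468
center_y_9 = 204
radius_9 = 54
px1_10 = 322
py1_10 = 468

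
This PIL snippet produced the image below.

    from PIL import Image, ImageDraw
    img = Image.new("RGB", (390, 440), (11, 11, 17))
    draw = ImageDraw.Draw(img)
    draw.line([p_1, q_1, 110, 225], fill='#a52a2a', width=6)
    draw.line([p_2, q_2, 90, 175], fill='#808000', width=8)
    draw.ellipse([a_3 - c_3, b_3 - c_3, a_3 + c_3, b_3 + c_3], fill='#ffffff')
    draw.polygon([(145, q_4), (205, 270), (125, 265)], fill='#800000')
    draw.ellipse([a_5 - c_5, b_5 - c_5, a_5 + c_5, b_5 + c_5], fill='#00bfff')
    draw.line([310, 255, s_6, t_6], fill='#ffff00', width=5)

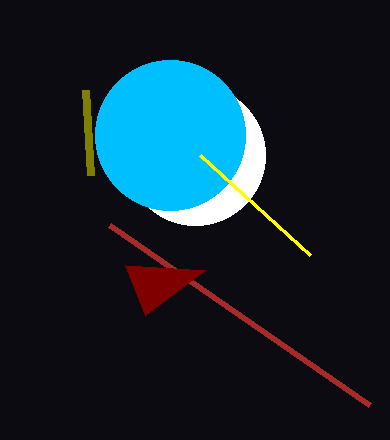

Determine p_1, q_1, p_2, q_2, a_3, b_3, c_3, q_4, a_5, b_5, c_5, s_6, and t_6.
p_1 = 370, q_1 = 405, p_2 = 85, q_2 = 90, a_3 = 195, b_3 = 155, c_3 = 70, q_4 = 315, a_5 = 170, b_5 = 135, c_5 = 75, s_6 = 200, t_6 = 155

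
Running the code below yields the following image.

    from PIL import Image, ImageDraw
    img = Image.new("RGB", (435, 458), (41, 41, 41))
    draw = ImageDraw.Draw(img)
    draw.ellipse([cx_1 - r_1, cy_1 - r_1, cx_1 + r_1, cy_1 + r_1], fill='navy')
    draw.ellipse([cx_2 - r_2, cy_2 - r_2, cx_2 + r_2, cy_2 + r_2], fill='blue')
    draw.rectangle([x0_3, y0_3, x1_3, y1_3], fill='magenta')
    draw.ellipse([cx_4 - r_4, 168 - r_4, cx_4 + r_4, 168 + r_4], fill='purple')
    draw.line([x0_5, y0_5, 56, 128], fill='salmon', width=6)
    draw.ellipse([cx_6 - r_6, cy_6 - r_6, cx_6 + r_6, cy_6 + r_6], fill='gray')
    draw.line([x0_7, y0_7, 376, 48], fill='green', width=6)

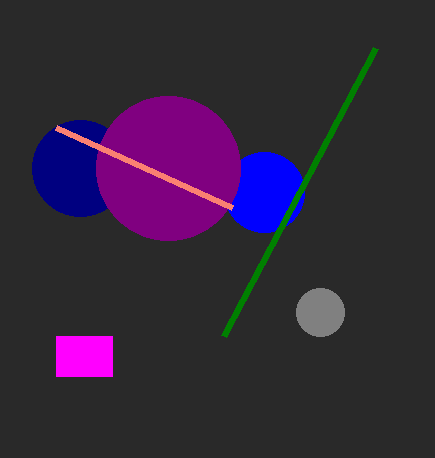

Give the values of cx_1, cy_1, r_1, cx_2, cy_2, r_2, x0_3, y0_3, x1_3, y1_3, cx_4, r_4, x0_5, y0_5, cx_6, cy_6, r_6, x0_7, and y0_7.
cx_1 = 80; cy_1 = 168; r_1 = 48; cx_2 = 264; cy_2 = 192; r_2 = 40; x0_3 = 56; y0_3 = 336; x1_3 = 112; y1_3 = 376; cx_4 = 168; r_4 = 72; x0_5 = 232; y0_5 = 208; cx_6 = 320; cy_6 = 312; r_6 = 24; x0_7 = 224; y0_7 = 336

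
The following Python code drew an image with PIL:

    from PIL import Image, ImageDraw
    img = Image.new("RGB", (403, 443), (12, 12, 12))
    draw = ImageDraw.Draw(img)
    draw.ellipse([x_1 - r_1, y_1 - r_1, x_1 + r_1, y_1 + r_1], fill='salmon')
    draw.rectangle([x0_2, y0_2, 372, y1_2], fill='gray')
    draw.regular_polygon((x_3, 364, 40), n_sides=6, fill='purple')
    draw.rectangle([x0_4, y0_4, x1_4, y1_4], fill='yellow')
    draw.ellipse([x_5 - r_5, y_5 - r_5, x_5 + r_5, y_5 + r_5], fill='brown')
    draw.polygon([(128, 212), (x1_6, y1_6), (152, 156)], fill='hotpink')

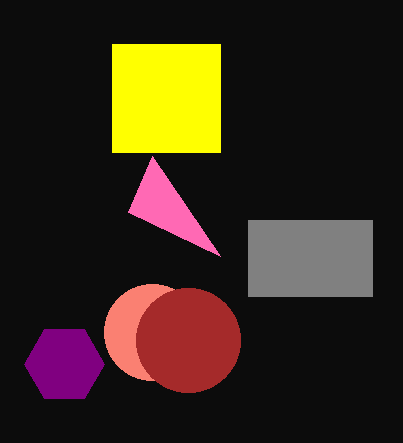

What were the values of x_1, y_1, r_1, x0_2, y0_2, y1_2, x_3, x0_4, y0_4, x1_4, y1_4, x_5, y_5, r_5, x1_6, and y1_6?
x_1 = 152
y_1 = 332
r_1 = 48
x0_2 = 248
y0_2 = 220
y1_2 = 296
x_3 = 64
x0_4 = 112
y0_4 = 44
x1_4 = 220
y1_4 = 152
x_5 = 188
y_5 = 340
r_5 = 52
x1_6 = 220
y1_6 = 256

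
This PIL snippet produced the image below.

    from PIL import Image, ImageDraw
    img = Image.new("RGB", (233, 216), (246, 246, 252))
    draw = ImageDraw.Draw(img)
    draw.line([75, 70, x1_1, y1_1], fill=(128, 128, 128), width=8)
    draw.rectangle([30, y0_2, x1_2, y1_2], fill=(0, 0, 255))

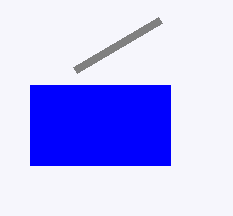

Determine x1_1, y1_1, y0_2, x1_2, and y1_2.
x1_1 = 160; y1_1 = 20; y0_2 = 85; x1_2 = 170; y1_2 = 165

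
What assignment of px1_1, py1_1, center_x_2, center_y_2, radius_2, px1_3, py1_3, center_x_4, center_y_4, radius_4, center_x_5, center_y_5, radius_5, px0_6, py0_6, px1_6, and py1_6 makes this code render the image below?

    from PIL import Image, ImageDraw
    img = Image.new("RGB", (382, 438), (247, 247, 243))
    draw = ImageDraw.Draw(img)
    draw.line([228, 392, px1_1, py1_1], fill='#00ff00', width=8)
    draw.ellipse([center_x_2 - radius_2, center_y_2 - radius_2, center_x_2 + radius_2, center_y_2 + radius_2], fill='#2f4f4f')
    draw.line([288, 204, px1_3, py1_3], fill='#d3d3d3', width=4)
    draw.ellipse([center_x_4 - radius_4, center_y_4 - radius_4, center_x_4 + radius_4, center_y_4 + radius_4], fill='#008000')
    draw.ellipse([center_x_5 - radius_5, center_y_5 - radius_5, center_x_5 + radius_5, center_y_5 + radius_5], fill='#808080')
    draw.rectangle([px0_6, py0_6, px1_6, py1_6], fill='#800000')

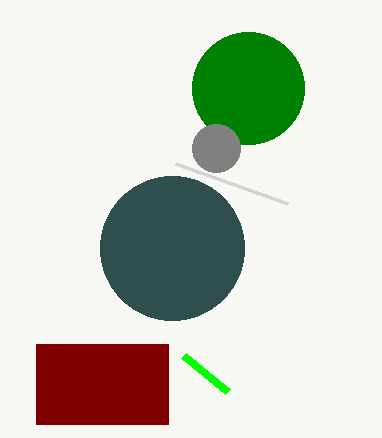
px1_1 = 184, py1_1 = 356, center_x_2 = 172, center_y_2 = 248, radius_2 = 72, px1_3 = 176, py1_3 = 164, center_x_4 = 248, center_y_4 = 88, radius_4 = 56, center_x_5 = 216, center_y_5 = 148, radius_5 = 24, px0_6 = 36, py0_6 = 344, px1_6 = 168, py1_6 = 424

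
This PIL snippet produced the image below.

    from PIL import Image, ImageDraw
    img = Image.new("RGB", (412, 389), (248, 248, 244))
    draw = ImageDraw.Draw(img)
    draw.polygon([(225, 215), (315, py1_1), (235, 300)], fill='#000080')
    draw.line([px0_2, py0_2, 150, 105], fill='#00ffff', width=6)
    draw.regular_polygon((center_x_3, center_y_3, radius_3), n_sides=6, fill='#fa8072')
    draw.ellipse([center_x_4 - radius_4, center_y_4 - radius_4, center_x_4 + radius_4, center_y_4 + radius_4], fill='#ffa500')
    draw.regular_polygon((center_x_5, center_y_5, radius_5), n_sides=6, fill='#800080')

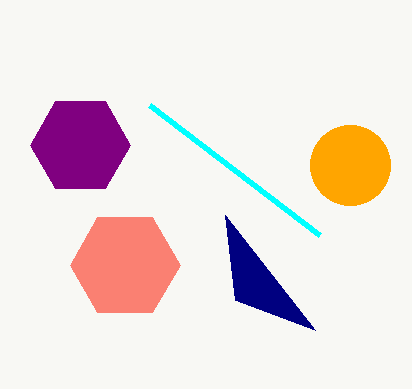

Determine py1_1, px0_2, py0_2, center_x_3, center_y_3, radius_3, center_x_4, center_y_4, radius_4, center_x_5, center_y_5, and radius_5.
py1_1 = 330
px0_2 = 320
py0_2 = 235
center_x_3 = 125
center_y_3 = 265
radius_3 = 55
center_x_4 = 350
center_y_4 = 165
radius_4 = 40
center_x_5 = 80
center_y_5 = 145
radius_5 = 50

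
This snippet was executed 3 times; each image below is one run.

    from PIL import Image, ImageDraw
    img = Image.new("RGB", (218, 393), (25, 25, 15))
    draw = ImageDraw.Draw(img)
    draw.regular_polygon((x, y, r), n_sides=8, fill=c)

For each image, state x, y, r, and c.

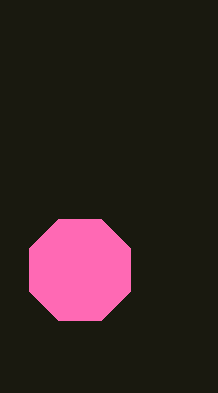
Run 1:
x = 80
y = 270
r = 55
c = 'hotpink'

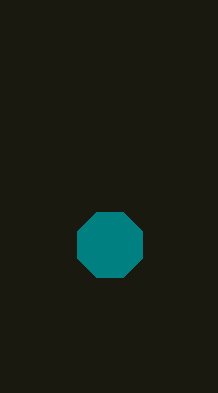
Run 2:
x = 110; y = 245; r = 35; c = 'teal'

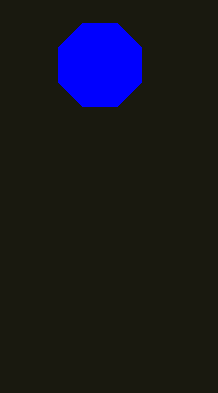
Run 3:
x = 100
y = 65
r = 45
c = 'blue'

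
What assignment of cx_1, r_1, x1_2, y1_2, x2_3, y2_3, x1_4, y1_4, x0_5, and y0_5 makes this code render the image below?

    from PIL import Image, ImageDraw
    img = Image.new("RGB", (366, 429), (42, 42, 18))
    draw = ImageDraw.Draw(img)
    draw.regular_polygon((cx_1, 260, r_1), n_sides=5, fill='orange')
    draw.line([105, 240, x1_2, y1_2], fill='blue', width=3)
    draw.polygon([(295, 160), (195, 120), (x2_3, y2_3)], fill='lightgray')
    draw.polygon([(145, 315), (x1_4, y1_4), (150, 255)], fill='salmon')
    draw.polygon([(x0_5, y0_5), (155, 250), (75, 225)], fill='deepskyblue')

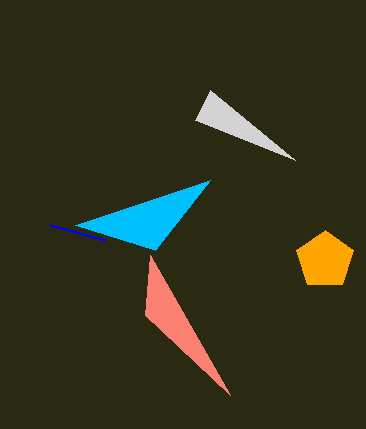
cx_1 = 325
r_1 = 30
x1_2 = 50
y1_2 = 225
x2_3 = 210
y2_3 = 90
x1_4 = 230
y1_4 = 395
x0_5 = 210
y0_5 = 180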